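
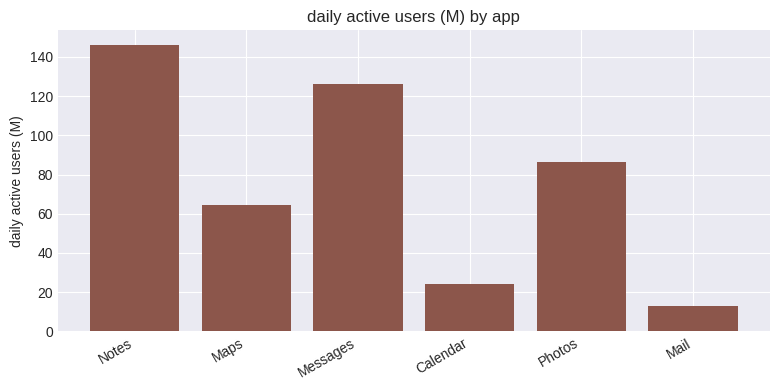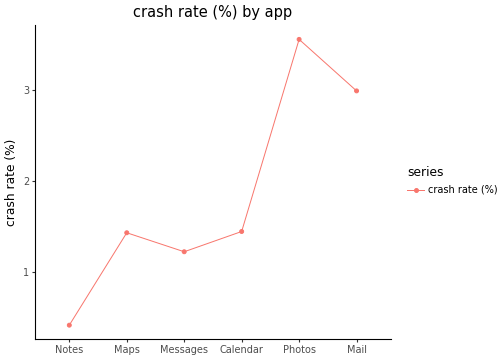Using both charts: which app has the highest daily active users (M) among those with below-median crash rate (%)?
Notes

Chart 2 median crash rate (%) ≈ 1.5; below-median apps: Notes, Maps, Messages. Among those, Notes has the highest daily active users (M) (≈ 140).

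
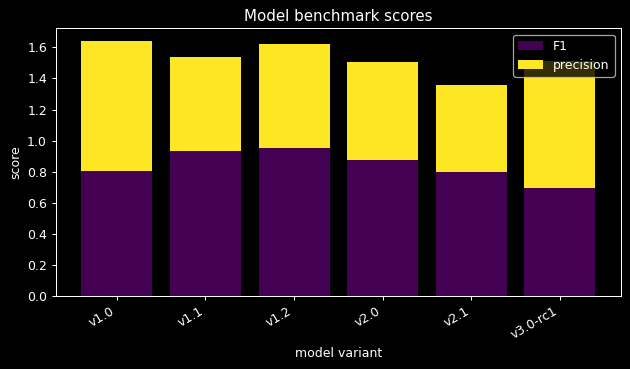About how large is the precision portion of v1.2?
≈ 0.6

precision top ≈ 1.6, bottom ≈ 1.0; segment ≈ 0.6.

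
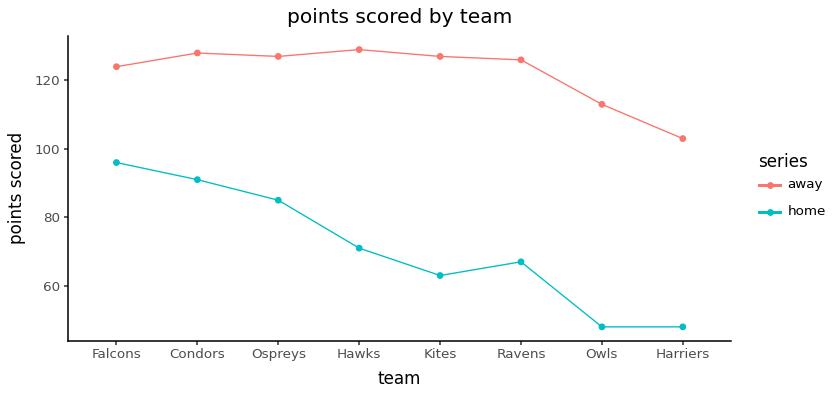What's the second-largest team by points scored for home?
Top 3 for home: Falcons ≈ 100, Condors ≈ 90, Ospreys ≈ 80.

Condors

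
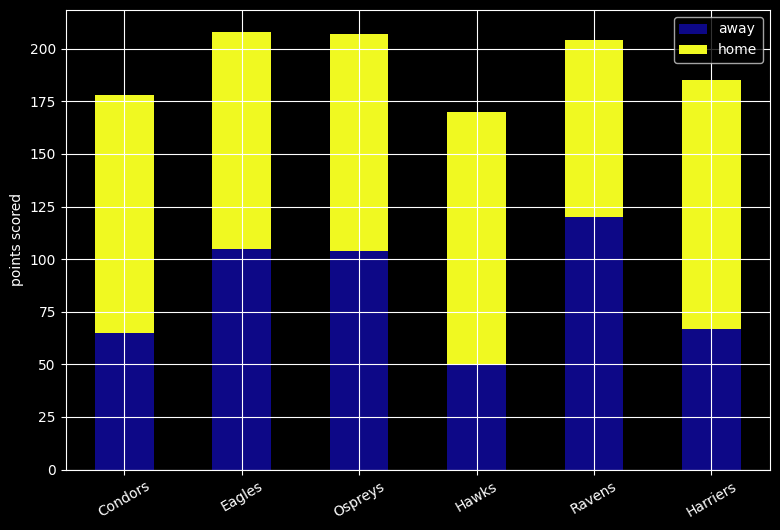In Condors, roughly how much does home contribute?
home top ≈ 180, bottom ≈ 60; segment ≈ 120.

≈ 120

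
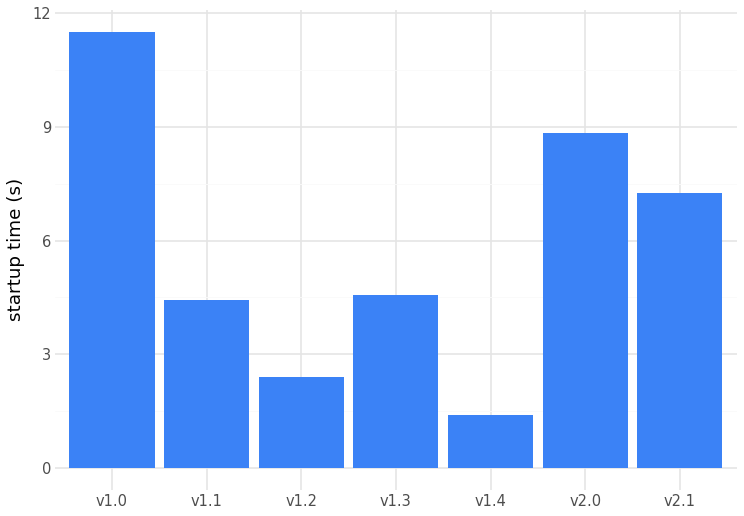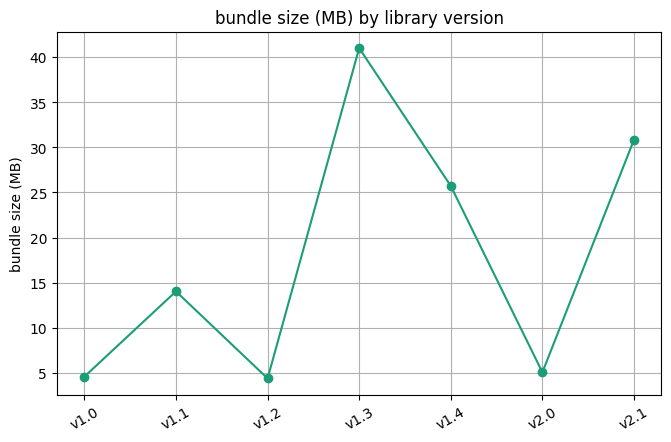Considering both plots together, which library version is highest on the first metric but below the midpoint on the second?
v1.0

Chart 2 median bundle size (MB) ≈ 15; below-median library versions: v1.0, v1.2, v2.0. Among those, v1.0 has the highest startup time (s) (≈ 12).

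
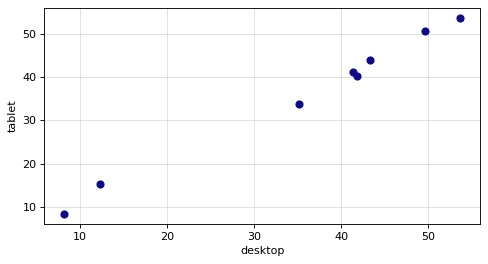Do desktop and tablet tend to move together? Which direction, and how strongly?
Points are positively correlated; strong (|r| ≈ 1.0).

positive, strong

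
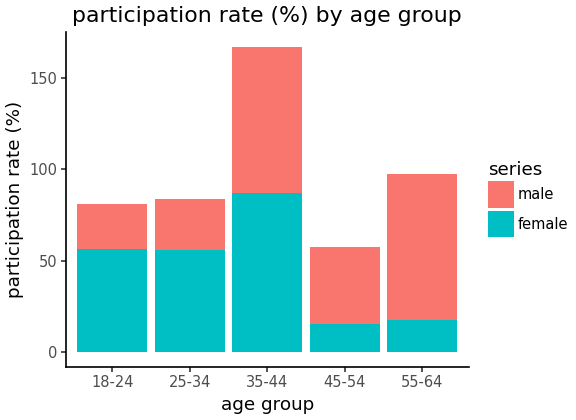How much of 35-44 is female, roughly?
≈ 80

female top ≈ 80, bottom ≈ 0; segment ≈ 80.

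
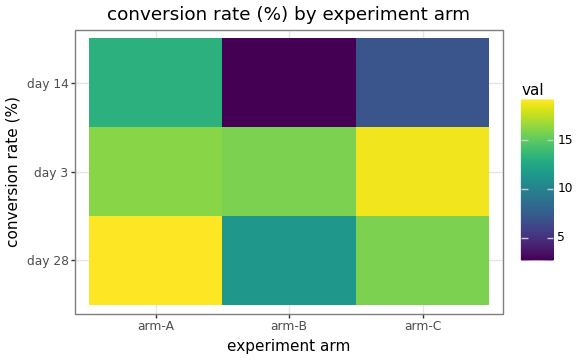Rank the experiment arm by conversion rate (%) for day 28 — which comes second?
arm-C

Top 3 for day 28: arm-A ≈ 20, arm-C ≈ 16, arm-B ≈ 12.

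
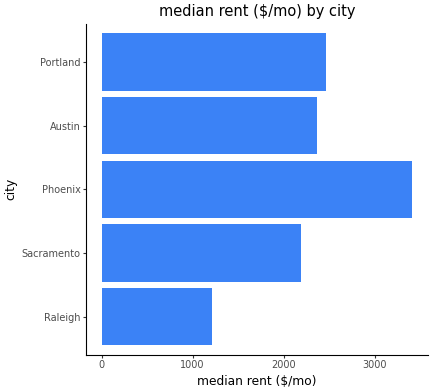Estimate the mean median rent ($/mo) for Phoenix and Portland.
≈ 3000

(3500 + 2500) / 2 ≈ 3000.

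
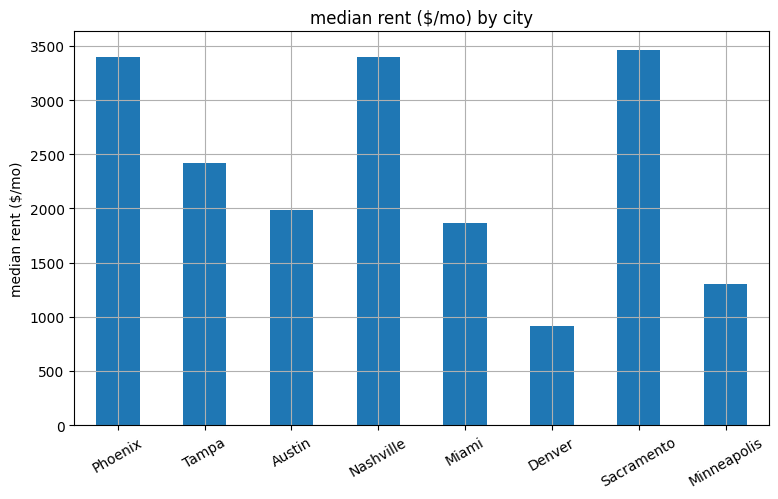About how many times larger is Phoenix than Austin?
≈ 1.75×

Phoenix ≈ 3500, Austin ≈ 2000; 3500/2000 ≈ 1.75.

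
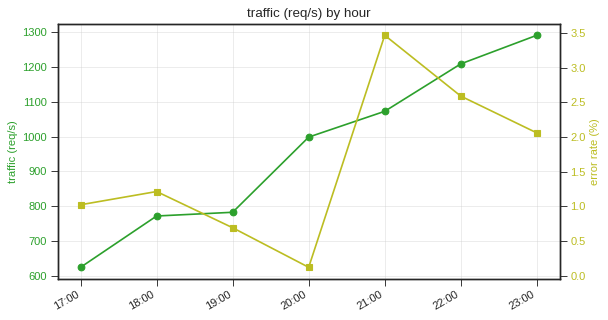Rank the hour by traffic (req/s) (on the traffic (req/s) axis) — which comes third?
21:00

Top 4 (on the traffic (req/s) axis): 23:00 ≈ 1300, 22:00 ≈ 1200, 21:00 ≈ 1100, 20:00 ≈ 1000.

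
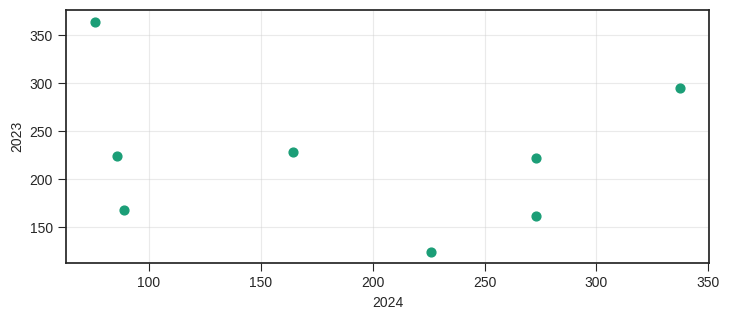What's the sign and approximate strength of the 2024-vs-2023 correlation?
Points are roughly uncorrelated; weak (|r| ≈ 0.2).

no clear correlation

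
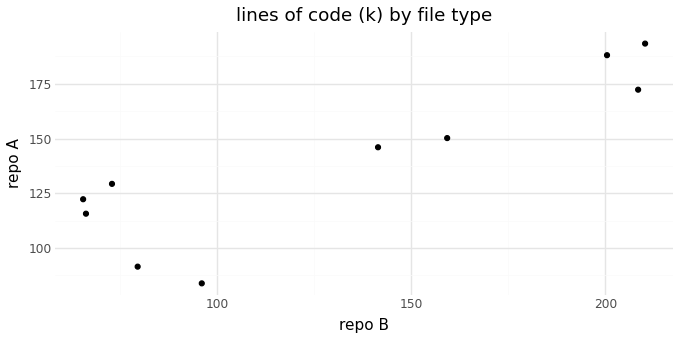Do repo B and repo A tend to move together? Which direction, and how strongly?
positive, strong

Points are positively correlated; strong (|r| ≈ 0.9).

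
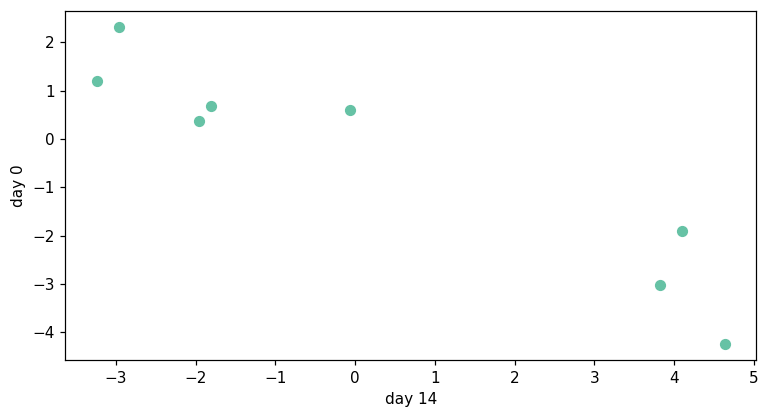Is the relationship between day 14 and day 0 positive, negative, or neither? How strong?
negative, strong

Points are negatively correlated; strong (|r| ≈ 0.9).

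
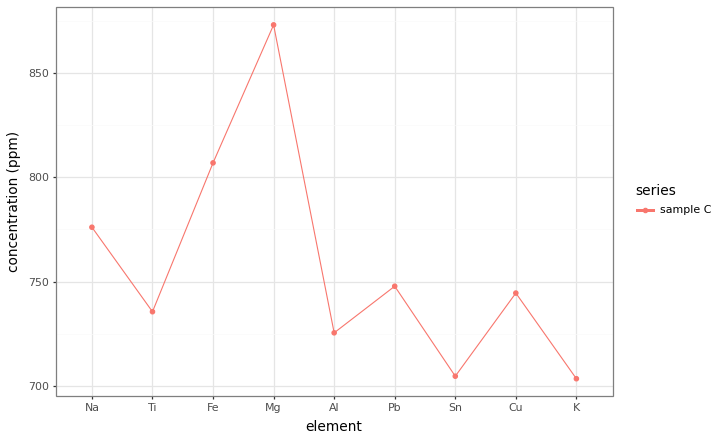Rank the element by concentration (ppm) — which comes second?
Top 3: Mg ≈ 880, Fe ≈ 800, Na ≈ 780.

Fe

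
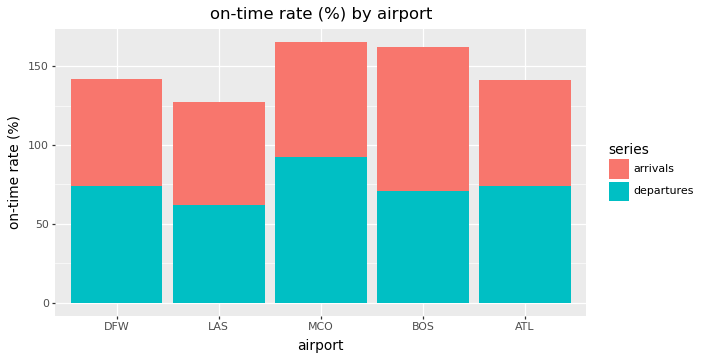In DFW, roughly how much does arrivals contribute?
arrivals top ≈ 140, bottom ≈ 80; segment ≈ 60.

≈ 60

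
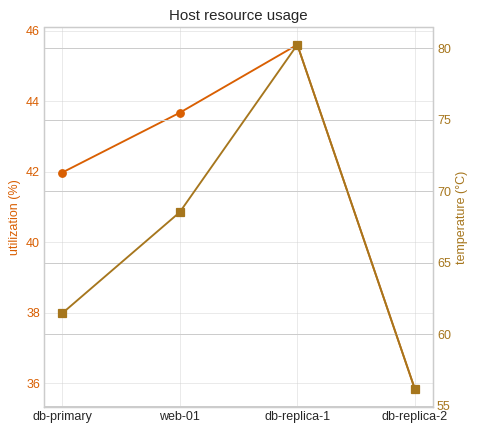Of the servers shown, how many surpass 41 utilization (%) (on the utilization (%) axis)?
Above 41: db-primary, web-01, db-replica-1.

3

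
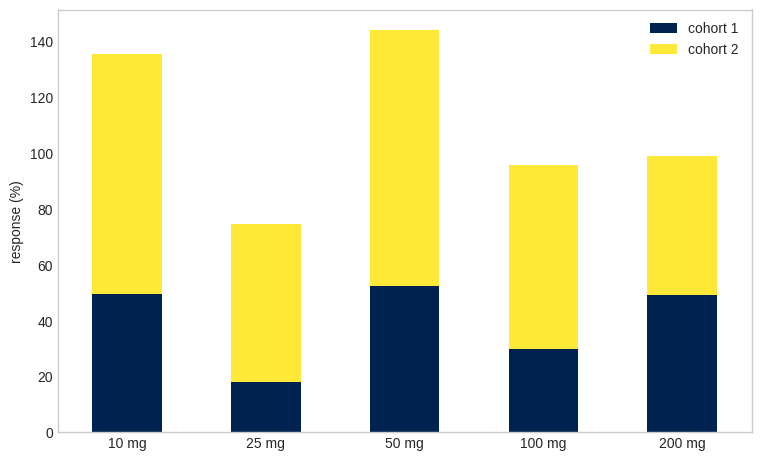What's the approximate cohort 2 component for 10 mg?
cohort 2 top ≈ 140, bottom ≈ 40; segment ≈ 100.

≈ 100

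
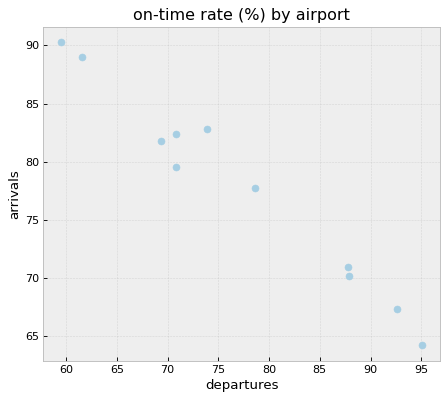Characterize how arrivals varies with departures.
negative, strong

Points are negatively correlated; strong (|r| ≈ 1.0).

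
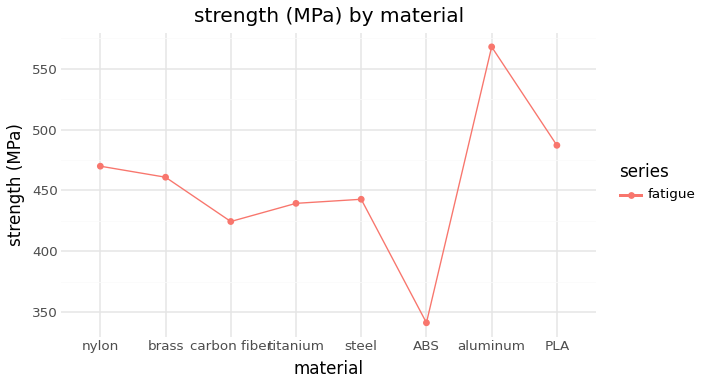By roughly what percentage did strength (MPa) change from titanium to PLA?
titanium ≈ 440, PLA ≈ 480; (480 − 440) / 440 ≈ +9.1%.

≈ +9.1%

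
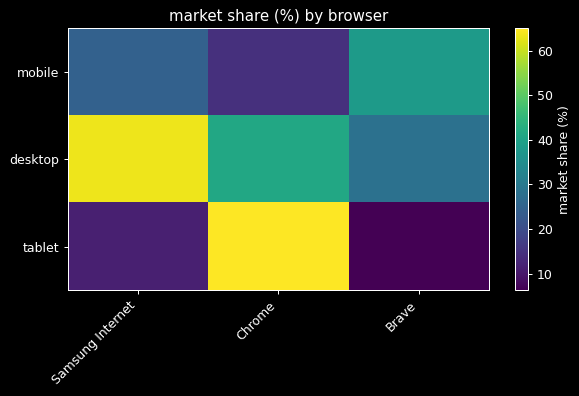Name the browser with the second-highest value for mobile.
Top 3 for mobile: Brave ≈ 40, Samsung Internet ≈ 25, Chrome ≈ 15.

Samsung Internet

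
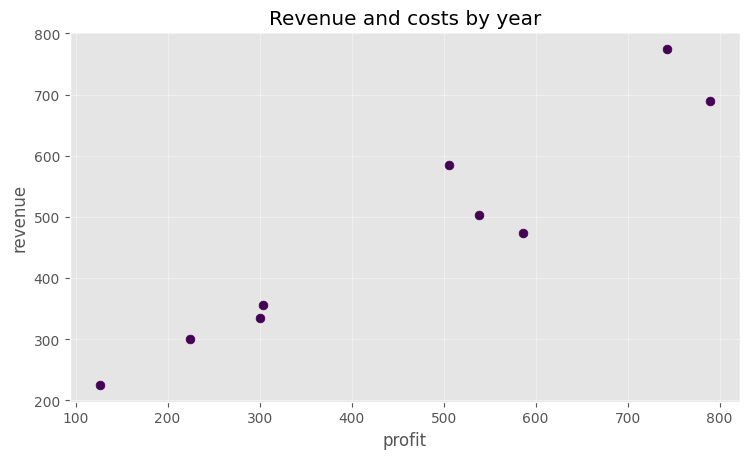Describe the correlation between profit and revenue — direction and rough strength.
Points are positively correlated; strong (|r| ≈ 1.0).

positive, strong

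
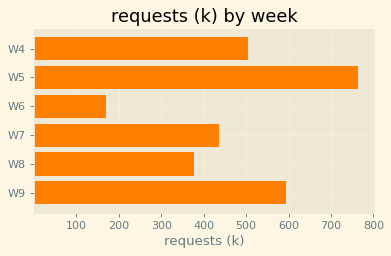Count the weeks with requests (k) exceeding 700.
Above 700: W5.

1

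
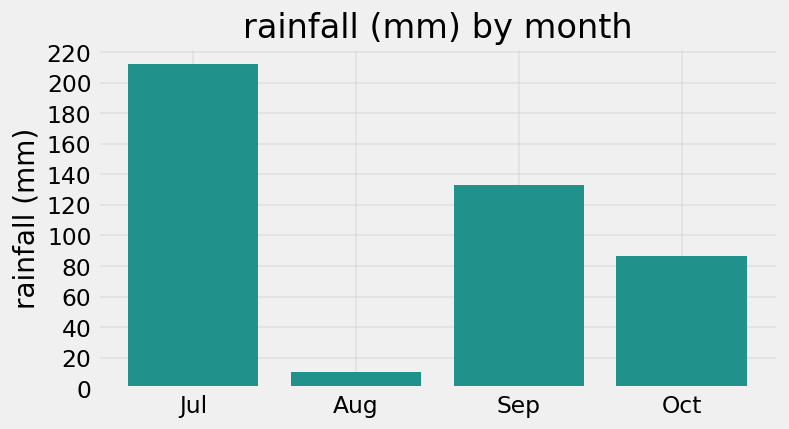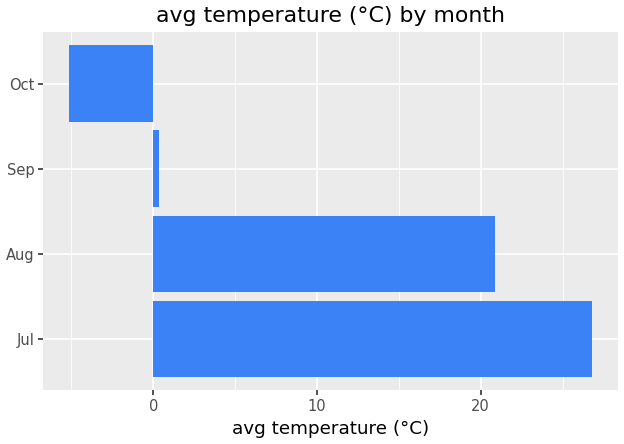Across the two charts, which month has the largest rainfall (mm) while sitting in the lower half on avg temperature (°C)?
Chart 2 median avg temperature (°C) ≈ 10; below-median months: Sep, Oct. Among those, Sep has the highest rainfall (mm) (≈ 140).

Sep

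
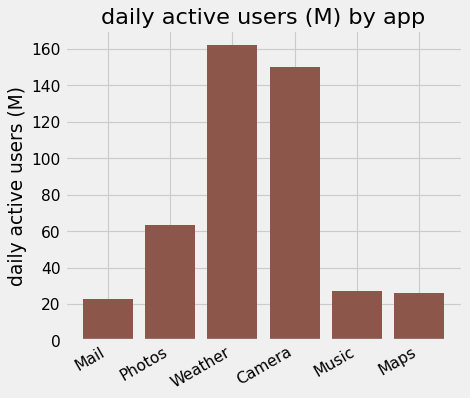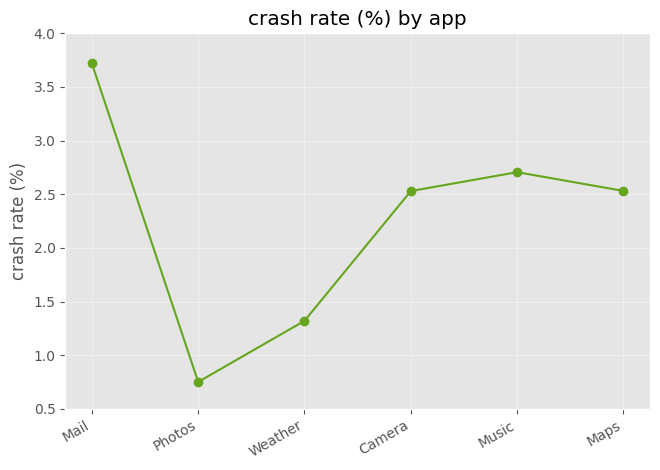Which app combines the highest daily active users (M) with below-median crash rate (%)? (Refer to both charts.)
Chart 2 median crash rate (%) ≈ 2.5; below-median apps: Photos, Weather, Camera. Among those, Weather has the highest daily active users (M) (≈ 160).

Weather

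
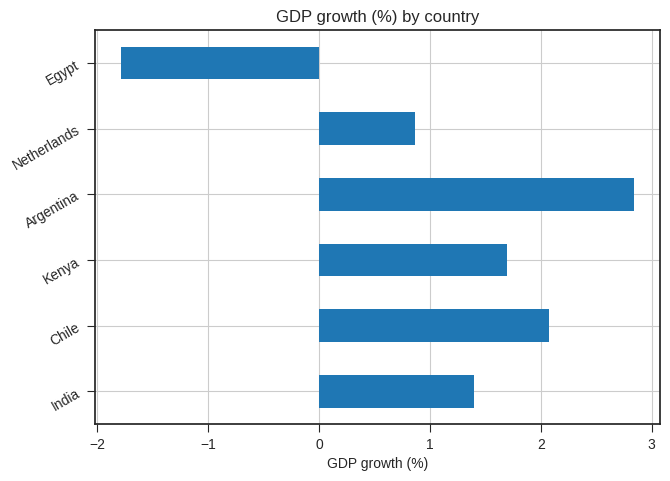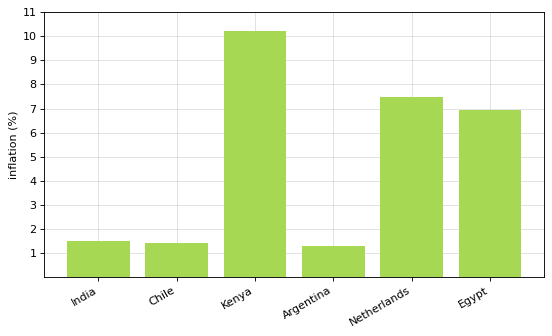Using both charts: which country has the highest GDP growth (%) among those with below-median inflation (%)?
Argentina

Chart 2 median inflation (%) ≈ 4; below-median countries: India, Chile, Argentina. Among those, Argentina has the highest GDP growth (%) (≈ 3).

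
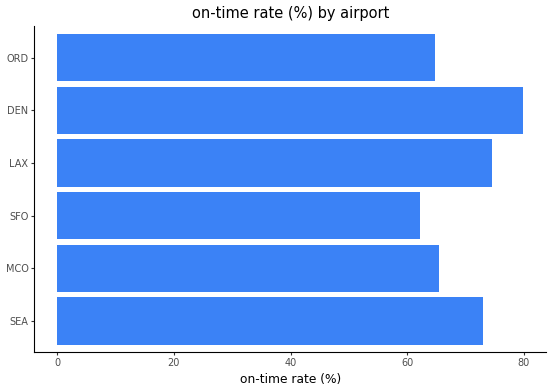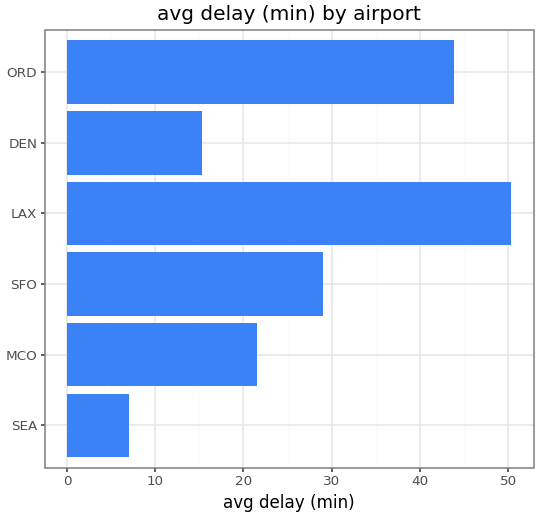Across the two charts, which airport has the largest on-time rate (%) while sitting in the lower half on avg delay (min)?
DEN

Chart 2 median avg delay (min) ≈ 25; below-median airports: SEA, MCO, DEN. Among those, DEN has the highest on-time rate (%) (≈ 80).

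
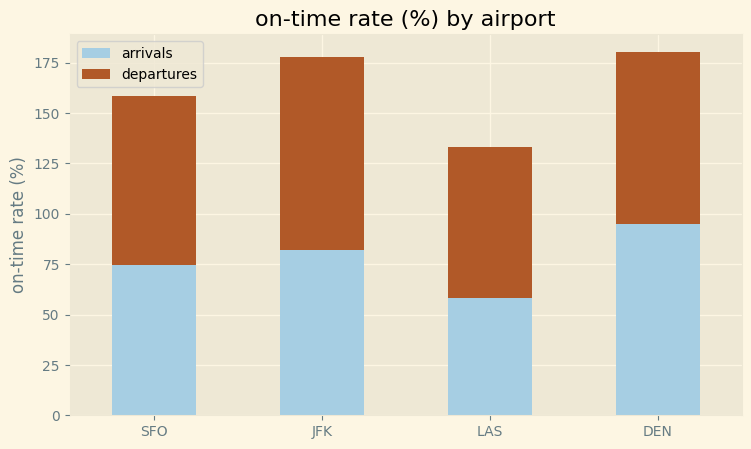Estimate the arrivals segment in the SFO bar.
arrivals top ≈ 80, bottom ≈ 0; segment ≈ 80.

≈ 80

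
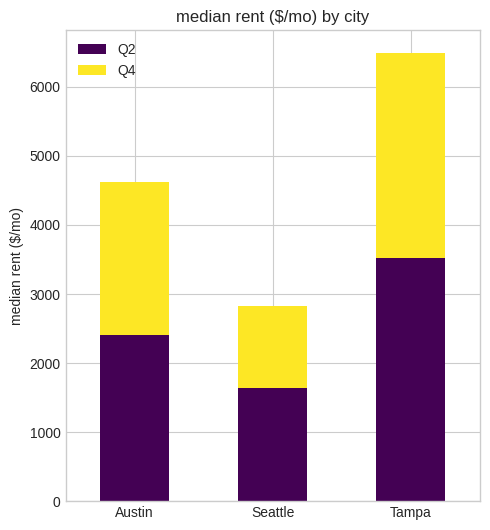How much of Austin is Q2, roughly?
≈ 2000

Q2 top ≈ 2000, bottom ≈ 0; segment ≈ 2000.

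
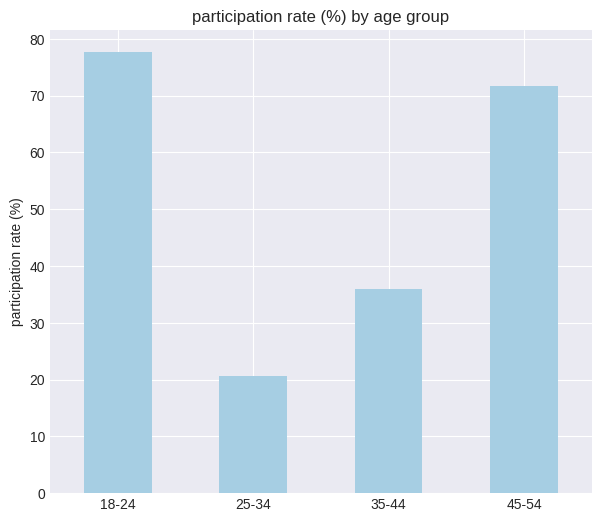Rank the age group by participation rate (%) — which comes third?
35-44

Top 4: 18-24 ≈ 80, 45-54 ≈ 70, 35-44 ≈ 40, 25-34 ≈ 20.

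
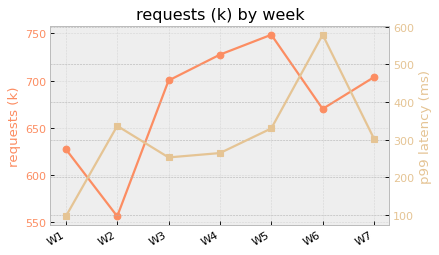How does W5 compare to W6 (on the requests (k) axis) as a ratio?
W5 ≈ 740, W6 ≈ 680; 740/680 ≈ 1.09.

≈ 1.09×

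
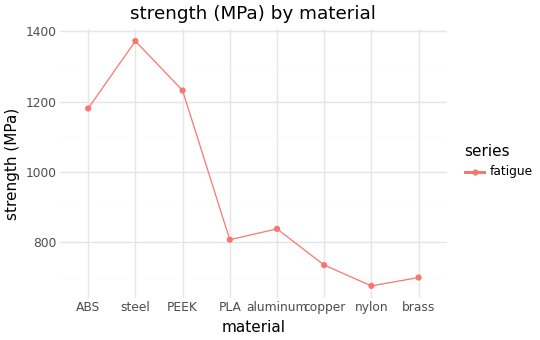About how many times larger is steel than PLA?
steel ≈ 1400, PLA ≈ 800; 1400/800 ≈ 1.75.

≈ 1.75×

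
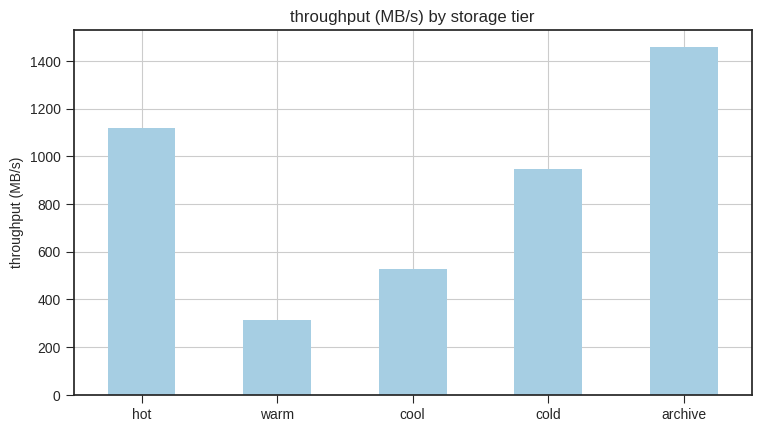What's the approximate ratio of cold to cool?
≈ 1.67×

cold ≈ 1000, cool ≈ 600; 1000/600 ≈ 1.67.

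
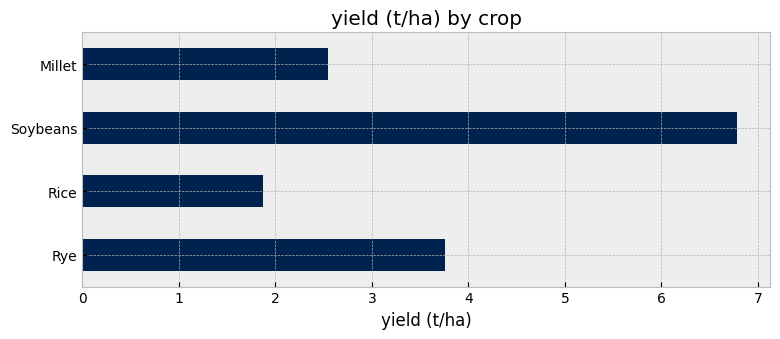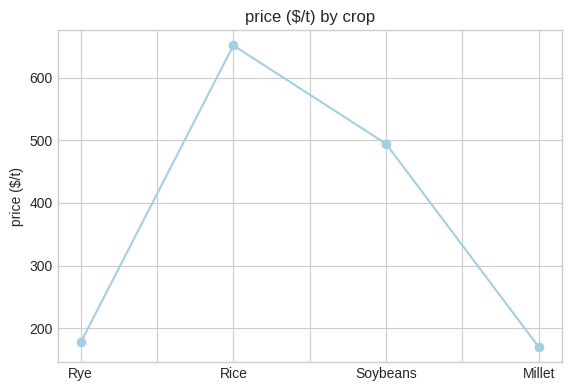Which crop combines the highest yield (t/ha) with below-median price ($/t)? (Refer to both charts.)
Chart 2 median price ($/t) ≈ 300; below-median crops: Rye, Millet. Among those, Rye has the highest yield (t/ha) (≈ 4).

Rye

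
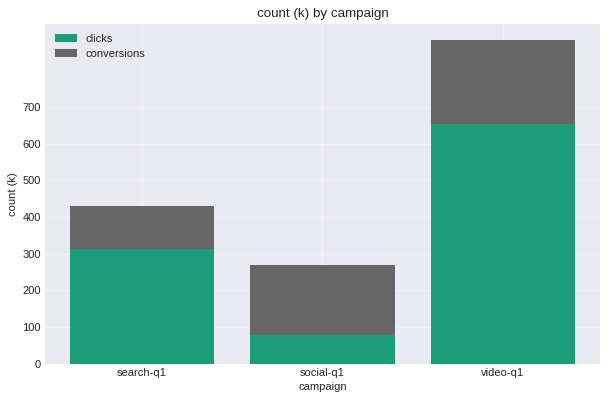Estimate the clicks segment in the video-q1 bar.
clicks top ≈ 700, bottom ≈ 0; segment ≈ 700.

≈ 700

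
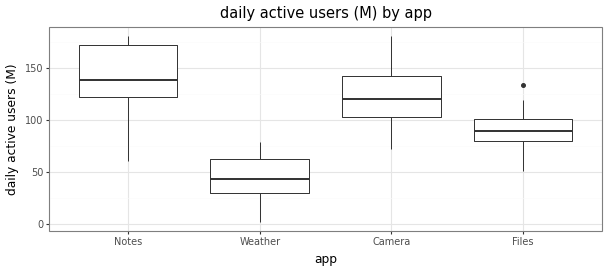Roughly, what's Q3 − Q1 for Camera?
≈ 40

Q3 ≈ 140, Q1 ≈ 100; IQR ≈ 40.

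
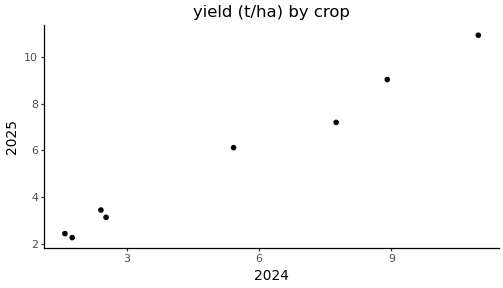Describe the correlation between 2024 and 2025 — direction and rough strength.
positive, strong

Points are positively correlated; strong (|r| ≈ 1.0).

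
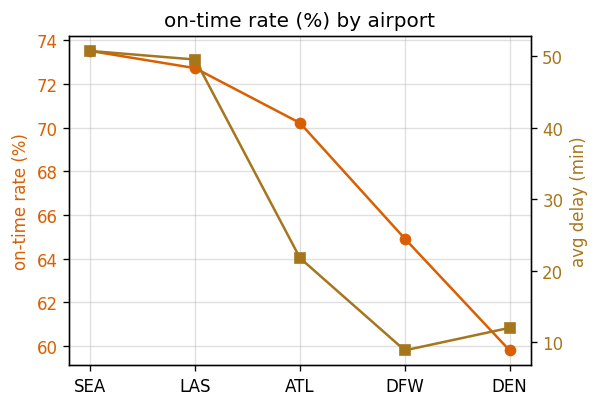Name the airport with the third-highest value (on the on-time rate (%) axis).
Top 4 (on the on-time rate (%) axis): SEA ≈ 74, LAS ≈ 72, ATL ≈ 70, DFW ≈ 64.

ATL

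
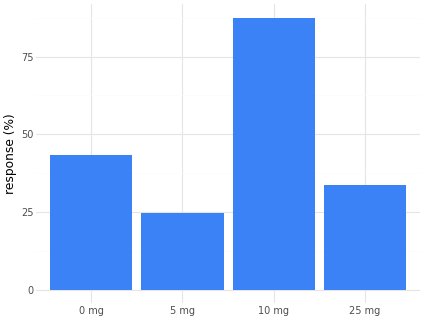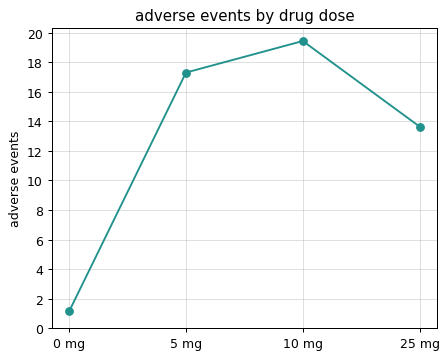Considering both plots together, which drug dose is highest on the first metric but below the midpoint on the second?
Chart 2 median adverse events ≈ 16; below-median drug doses: 0 mg, 25 mg. Among those, 0 mg has the highest response (%) (≈ 40).

0 mg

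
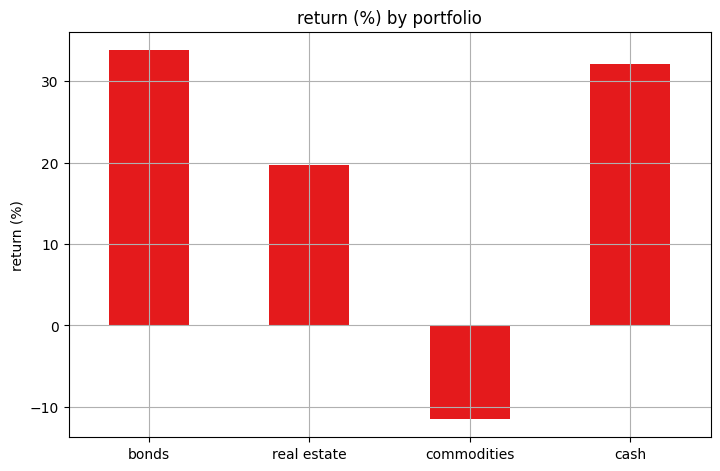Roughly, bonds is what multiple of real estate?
≈ 1.75×

bonds ≈ 35, real estate ≈ 20; 35/20 ≈ 1.75.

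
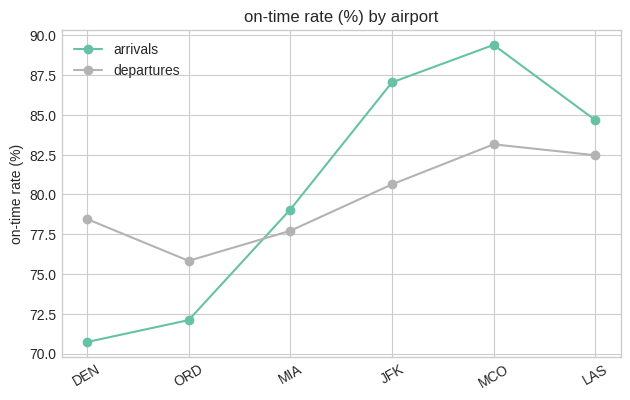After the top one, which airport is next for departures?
LAS

Top 3 for departures: MCO ≈ 84, LAS ≈ 82, JFK ≈ 80.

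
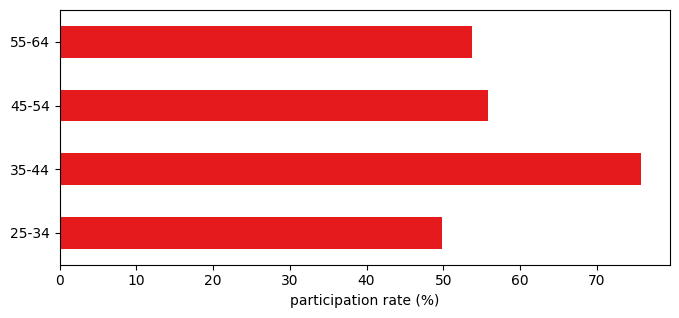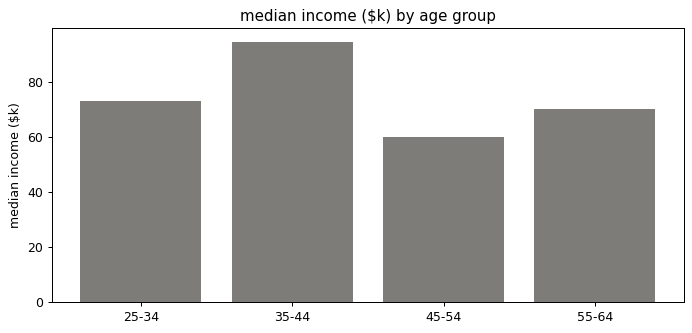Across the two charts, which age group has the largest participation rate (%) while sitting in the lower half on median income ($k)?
45-54

Chart 2 median median income ($k) ≈ 70; below-median age groups: 45-54, 55-64. Among those, 45-54 has the highest participation rate (%) (≈ 60).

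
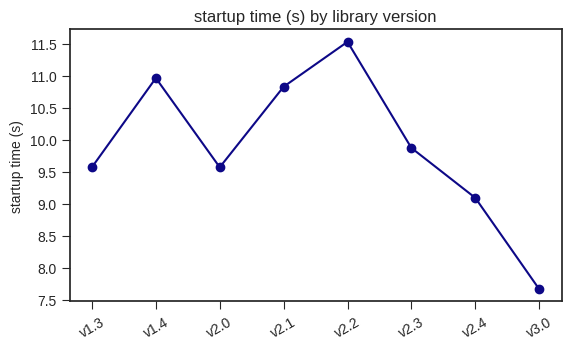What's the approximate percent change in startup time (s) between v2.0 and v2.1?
v2.0 ≈ 9.5, v2.1 ≈ 11.0; (11.0 − 9.5) / 9.5 ≈ +15.8%.

≈ +15.8%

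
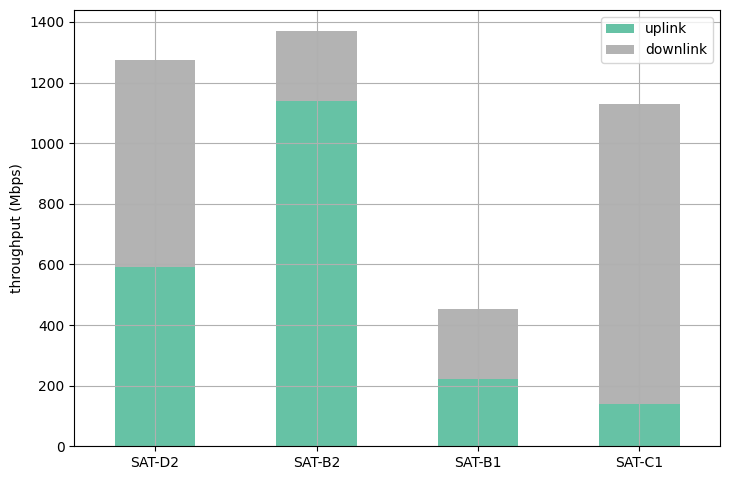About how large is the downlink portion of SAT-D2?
≈ 600

downlink top ≈ 1200, bottom ≈ 600; segment ≈ 600.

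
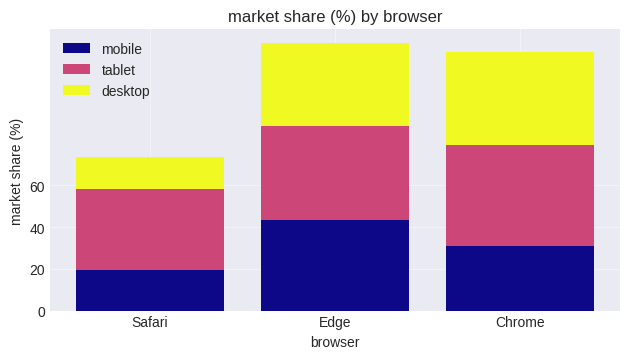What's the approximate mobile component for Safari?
mobile top ≈ 20, bottom ≈ 0; segment ≈ 20.

≈ 20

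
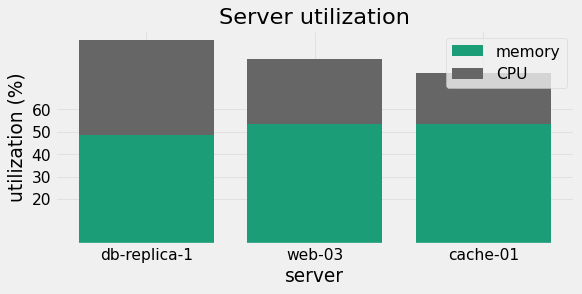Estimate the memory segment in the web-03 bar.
≈ 50

memory top ≈ 50, bottom ≈ 0; segment ≈ 50.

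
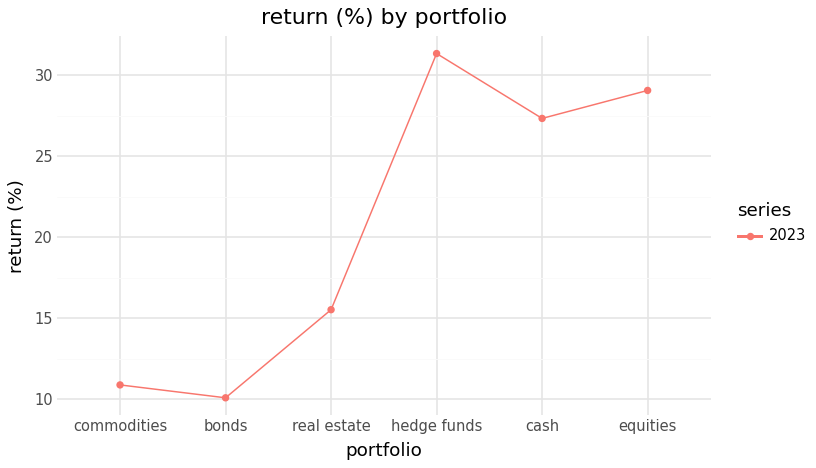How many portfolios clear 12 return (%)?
4

Above 12: real estate, hedge funds, cash, equities.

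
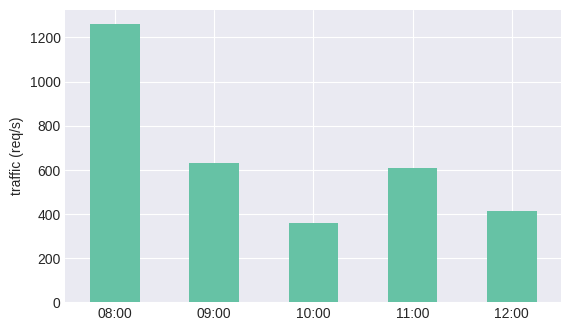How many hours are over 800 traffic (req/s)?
1

Above 800: 08:00.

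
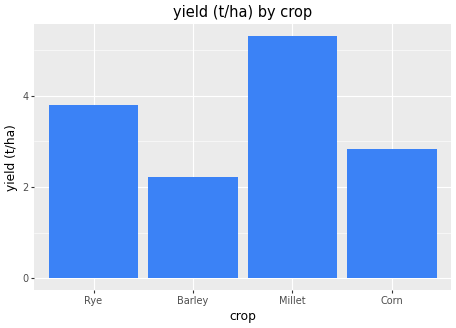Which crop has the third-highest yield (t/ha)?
Corn

Top 4: Millet ≈ 5.5, Rye ≈ 4.0, Corn ≈ 3.0, Barley ≈ 2.0.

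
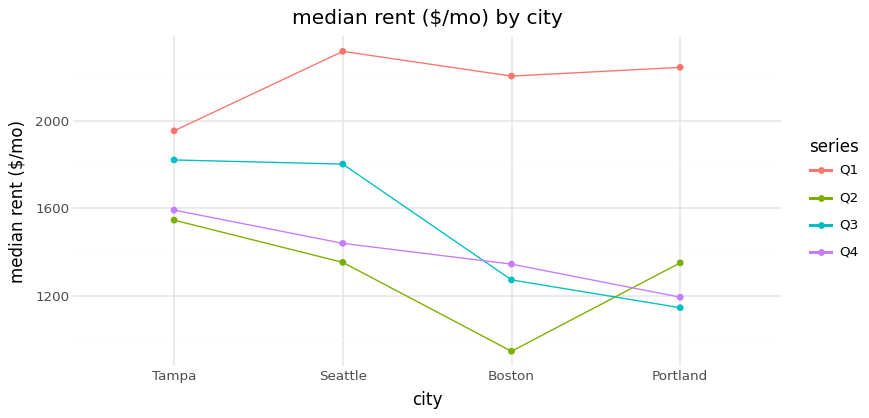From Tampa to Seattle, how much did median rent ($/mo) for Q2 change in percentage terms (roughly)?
≈ -12.5%

Tampa ≈ 1600, Seattle ≈ 1400; (1400 − 1600) / 1600 ≈ -12.5%.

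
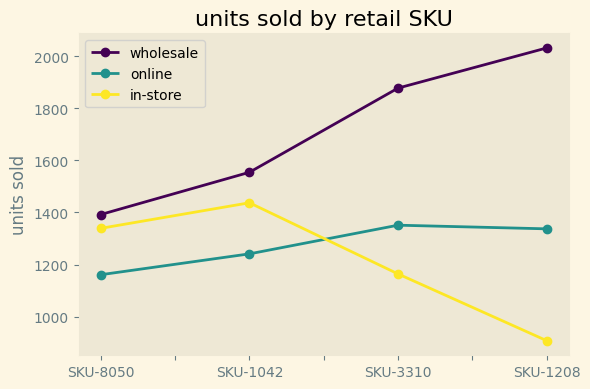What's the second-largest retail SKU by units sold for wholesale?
SKU-3310

Top 3 for wholesale: SKU-1208 ≈ 2000, SKU-3310 ≈ 1900, SKU-1042 ≈ 1600.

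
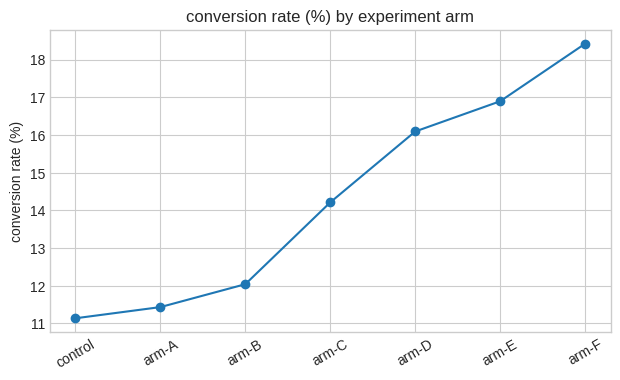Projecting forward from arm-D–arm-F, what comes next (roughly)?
≈ 19

Last three: 16, 17, 18 → slope ≈ 1/step → next ≈ 19.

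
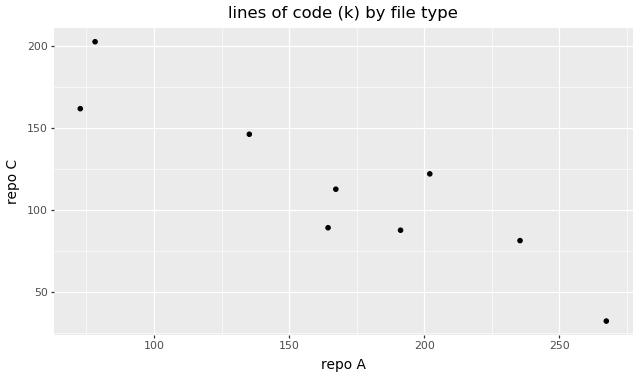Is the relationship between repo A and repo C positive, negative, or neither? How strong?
negative, strong

Points are negatively correlated; strong (|r| ≈ 0.9).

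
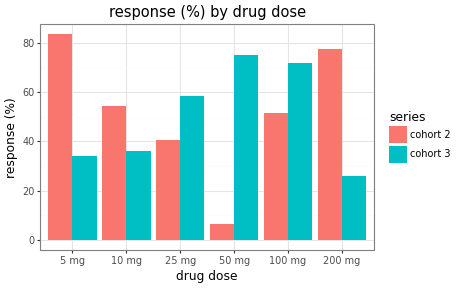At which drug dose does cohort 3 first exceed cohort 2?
10 mg: cohort 3 ≈ 40 vs cohort 2 ≈ 50 (not yet); 25 mg: cohort 3 ≈ 60 vs cohort 2 ≈ 40 (first crossover).

25 mg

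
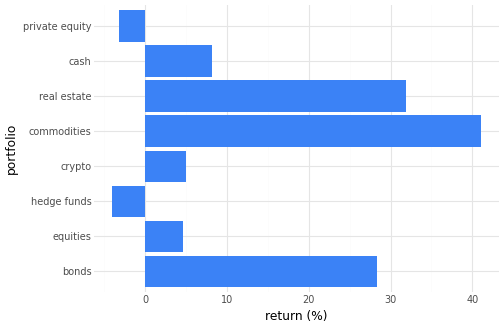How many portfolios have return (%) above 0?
6

Above 0: bonds, equities, crypto, commodities, real estate, cash.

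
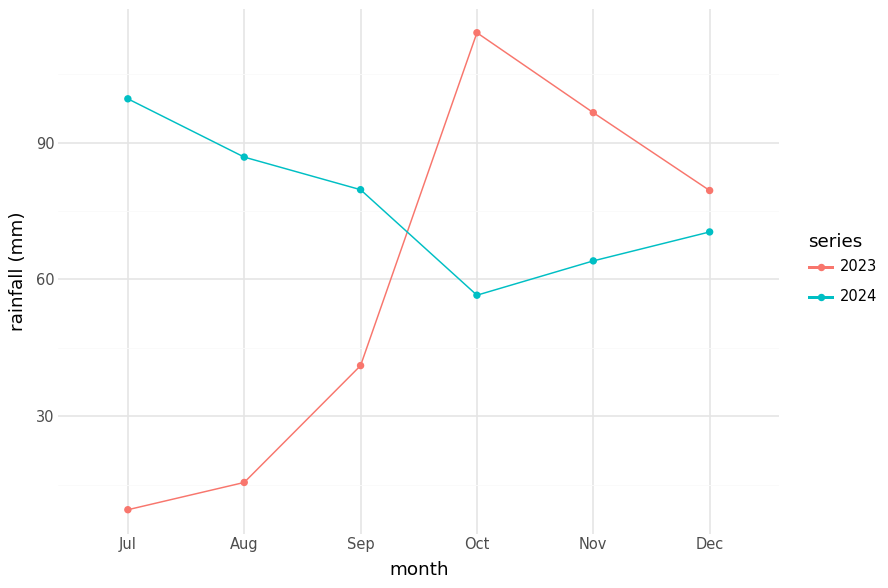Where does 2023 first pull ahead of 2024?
Oct

Sep: 2023 ≈ 40 vs 2024 ≈ 80 (not yet); Oct: 2023 ≈ 110 vs 2024 ≈ 60 (first crossover).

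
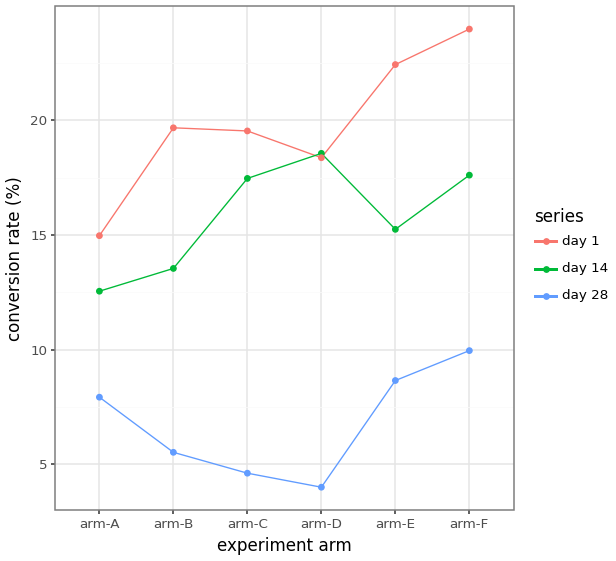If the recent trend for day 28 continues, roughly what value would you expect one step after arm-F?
Last three: 4, 8, 10 → slope ≈ 3/step → next ≈ 13.

≈ 13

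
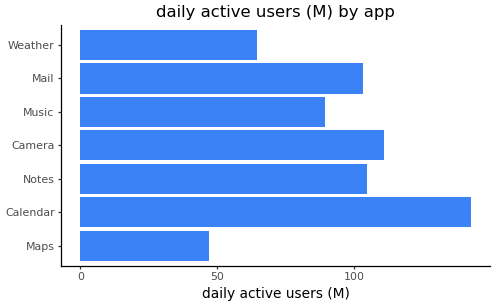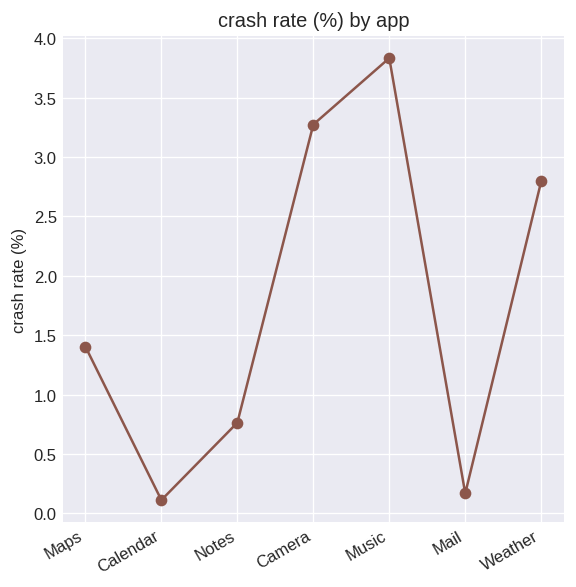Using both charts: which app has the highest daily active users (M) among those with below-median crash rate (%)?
Calendar

Chart 2 median crash rate (%) ≈ 1.5; below-median apps: Calendar, Notes, Mail. Among those, Calendar has the highest daily active users (M) (≈ 140).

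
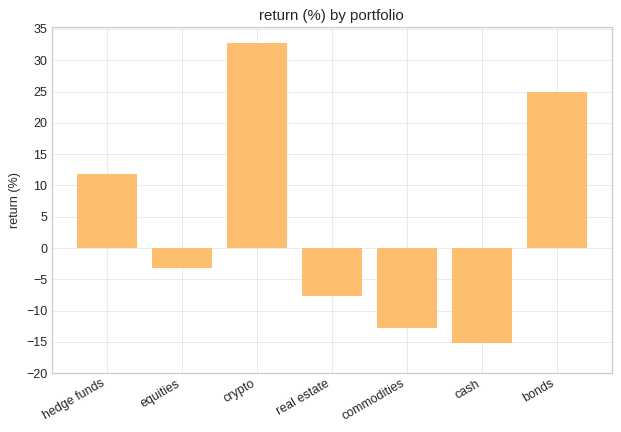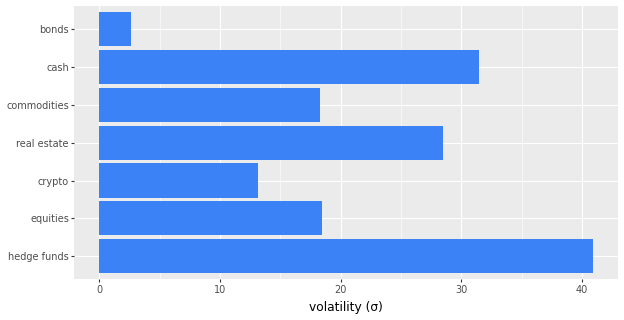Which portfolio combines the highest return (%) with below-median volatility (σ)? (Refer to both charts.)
crypto

Chart 2 median volatility (σ) ≈ 20; below-median portfolios: crypto, commodities, bonds. Among those, crypto has the highest return (%) (≈ 35).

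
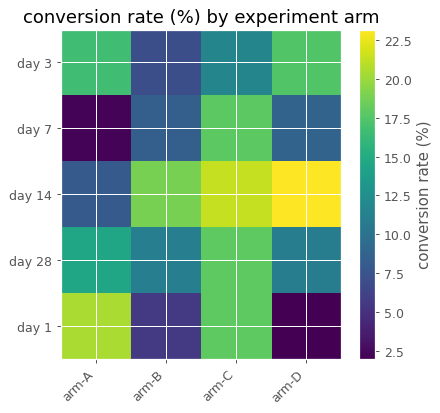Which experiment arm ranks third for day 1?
arm-B

Top 4 for day 1: arm-A ≈ 20, arm-C ≈ 18, arm-B ≈ 6, arm-D ≈ 2.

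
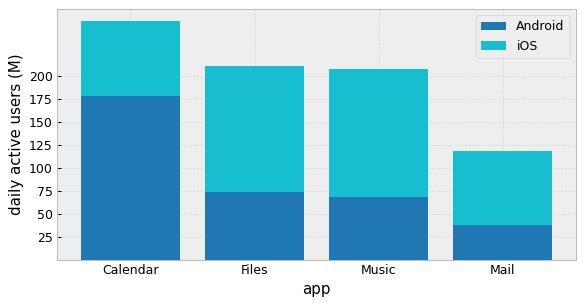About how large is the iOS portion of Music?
≈ 125

iOS top ≈ 200, bottom ≈ 75; segment ≈ 125.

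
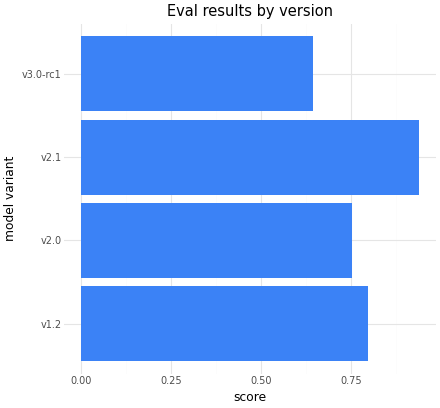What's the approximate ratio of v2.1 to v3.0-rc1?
v2.1 ≈ 0.9, v3.0-rc1 ≈ 0.6; 0.9/0.6 ≈ 1.5.

≈ 1.5×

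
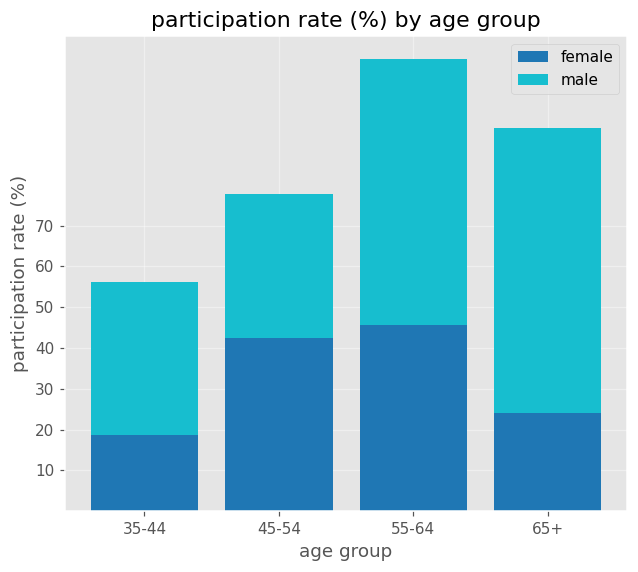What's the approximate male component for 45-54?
≈ 40

male top ≈ 80, bottom ≈ 40; segment ≈ 40.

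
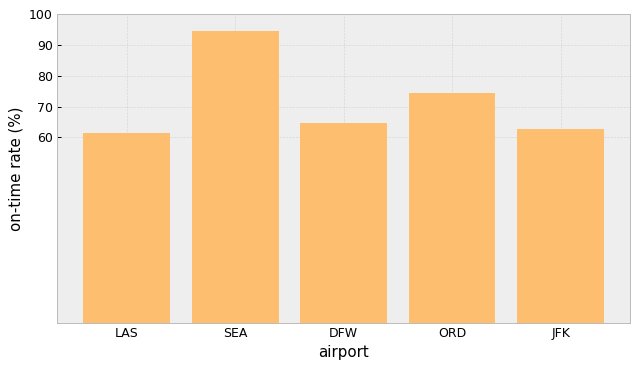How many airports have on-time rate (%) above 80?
Above 80: SEA.

1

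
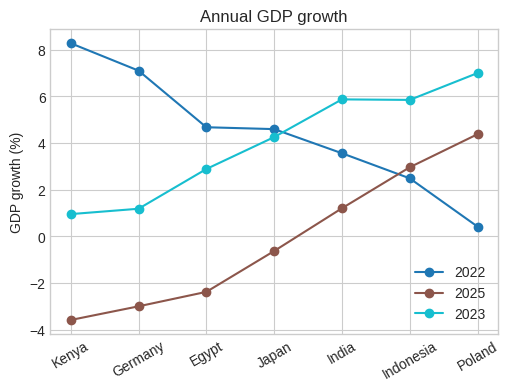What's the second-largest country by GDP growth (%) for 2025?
Indonesia

Top 3 for 2025: Poland ≈ 4, Indonesia ≈ 3, India ≈ 1.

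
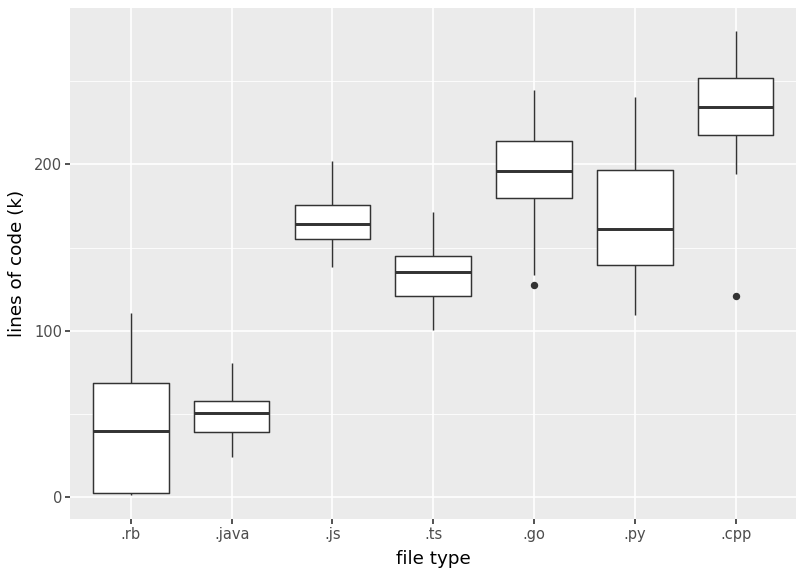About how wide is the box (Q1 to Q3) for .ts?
≈ 20

Q3 ≈ 140, Q1 ≈ 120; IQR ≈ 20.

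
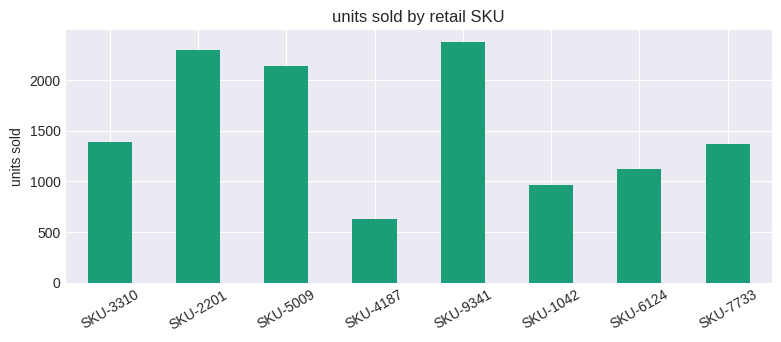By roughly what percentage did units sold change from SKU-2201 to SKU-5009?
≈ -8.3%

SKU-2201 ≈ 2400, SKU-5009 ≈ 2200; (2200 − 2400) / 2400 ≈ -8.3%.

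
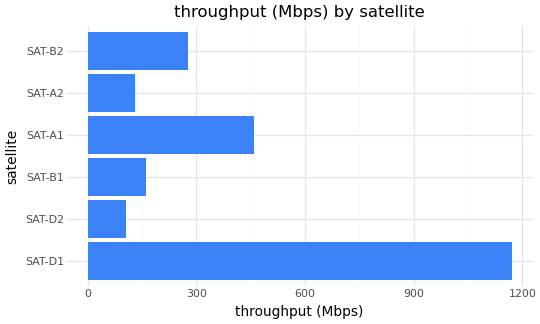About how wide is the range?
≈ 1100

Max SAT-D1 ≈ 1200, min SAT-D2 ≈ 100; range ≈ 1100.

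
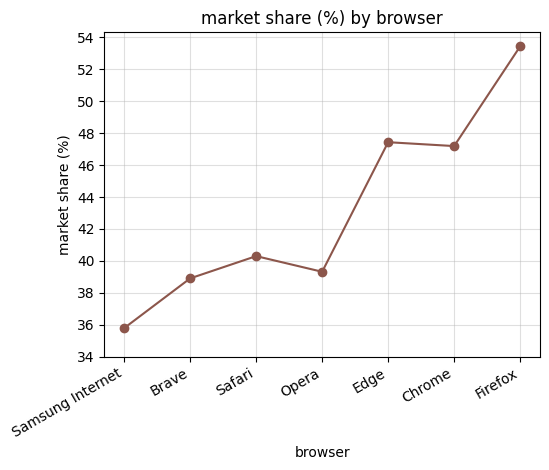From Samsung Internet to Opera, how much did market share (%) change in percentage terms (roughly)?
Samsung Internet ≈ 36, Opera ≈ 40; (40 − 36) / 36 ≈ +11.1%.

≈ +11.1%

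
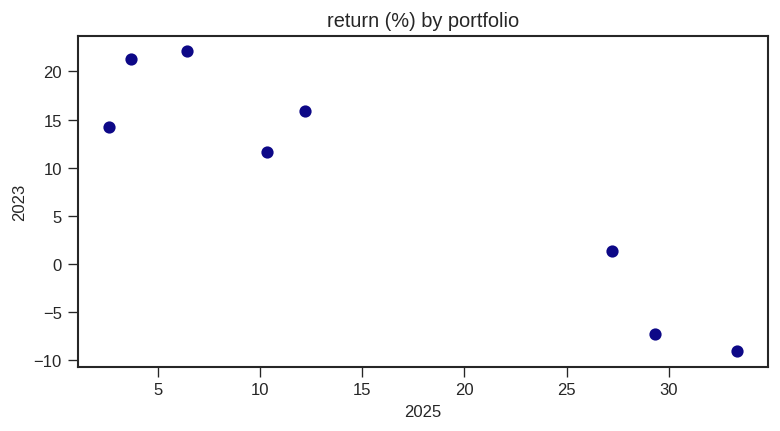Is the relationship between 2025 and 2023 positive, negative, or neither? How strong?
negative, strong

Points are negatively correlated; strong (|r| ≈ 0.9).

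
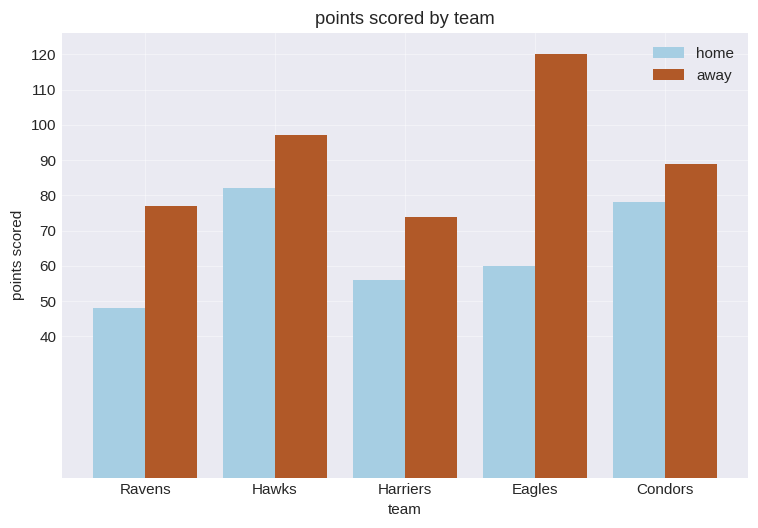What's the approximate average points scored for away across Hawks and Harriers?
≈ 85

(100 + 70) / 2 ≈ 85.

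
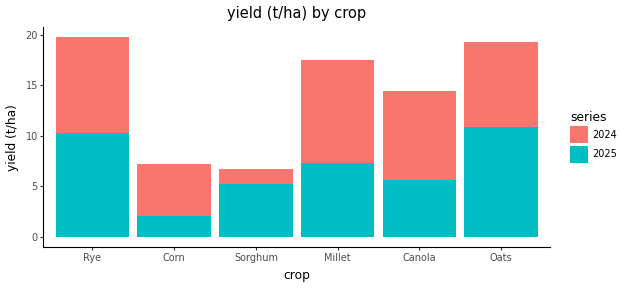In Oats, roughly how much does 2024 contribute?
2024 top ≈ 20, bottom ≈ 10; segment ≈ 10.

≈ 10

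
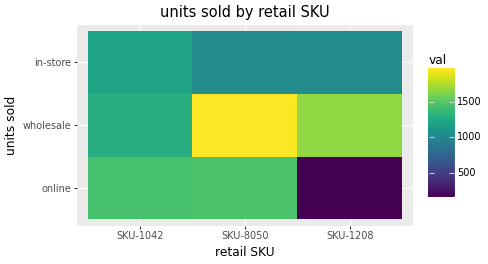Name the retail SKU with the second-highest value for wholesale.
Top 3 for wholesale: SKU-8050 ≈ 2000, SKU-1208 ≈ 1600, SKU-1042 ≈ 1400.

SKU-1208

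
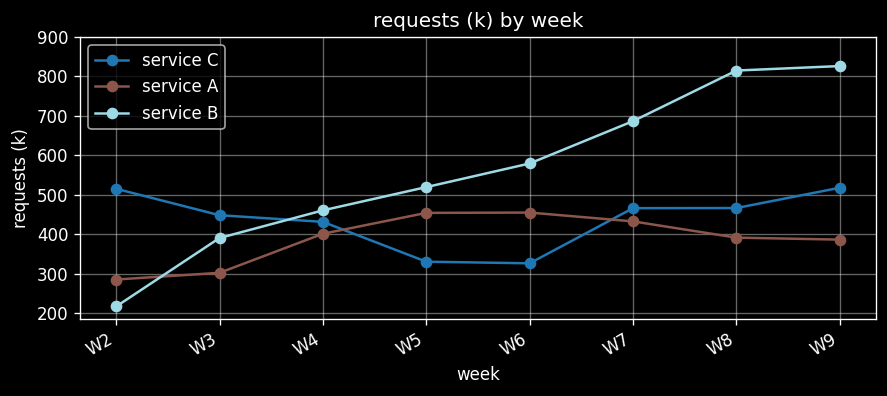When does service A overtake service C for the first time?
W5

W4: service A ≈ 400 vs service C ≈ 400 (not yet); W5: service A ≈ 500 vs service C ≈ 300 (first crossover).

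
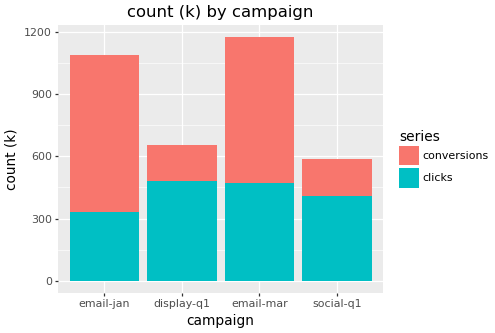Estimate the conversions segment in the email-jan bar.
conversions top ≈ 1100, bottom ≈ 300; segment ≈ 800.

≈ 800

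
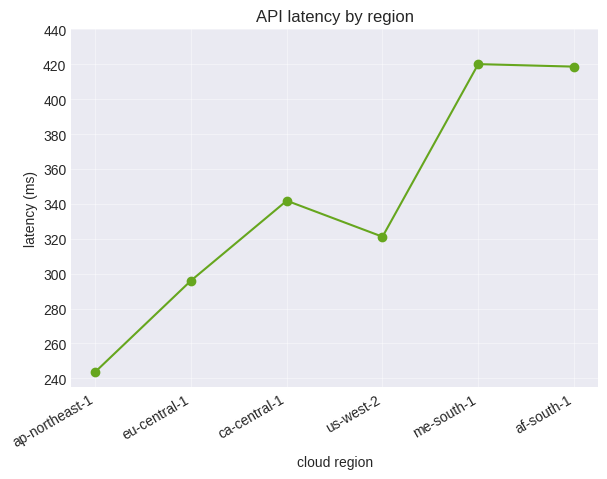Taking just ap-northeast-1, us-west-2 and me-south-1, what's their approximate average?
≈ 327

(240 + 320 + 420) / 3 ≈ 327.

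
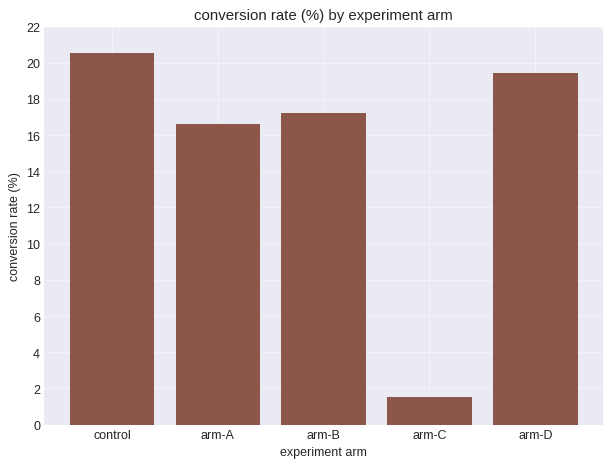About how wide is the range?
Max control ≈ 20, min arm-C ≈ 2; range ≈ 18.

≈ 18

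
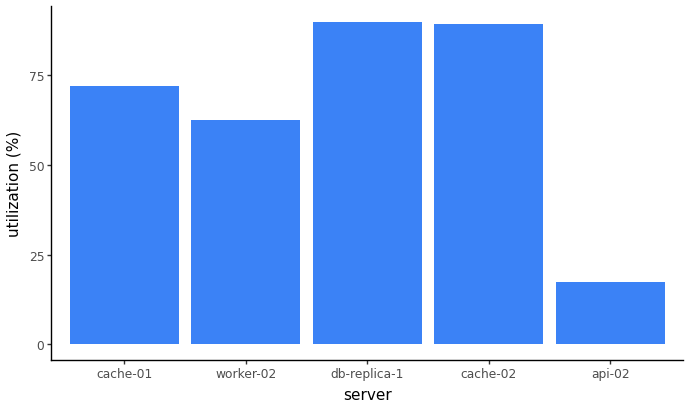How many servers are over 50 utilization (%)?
Above 50: cache-01, worker-02, db-replica-1, cache-02.

4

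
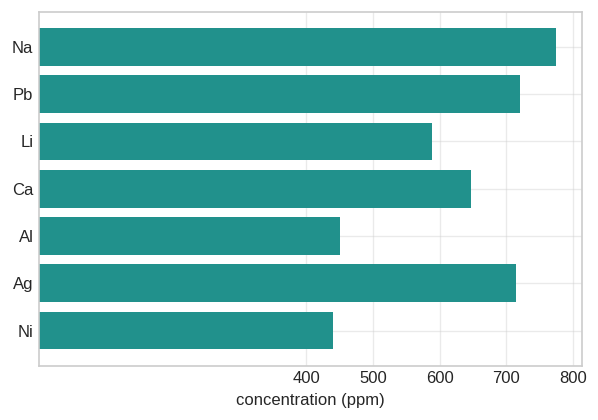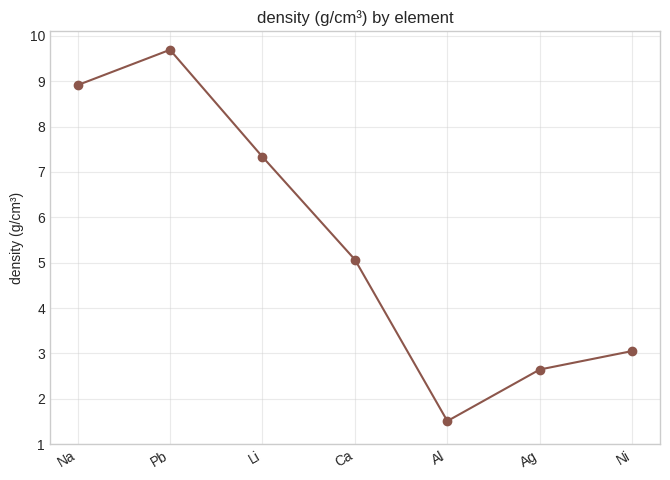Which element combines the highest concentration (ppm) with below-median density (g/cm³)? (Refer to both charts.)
Ag

Chart 2 median density (g/cm³) ≈ 5; below-median elements: Al, Ag, Ni. Among those, Ag has the highest concentration (ppm) (≈ 700).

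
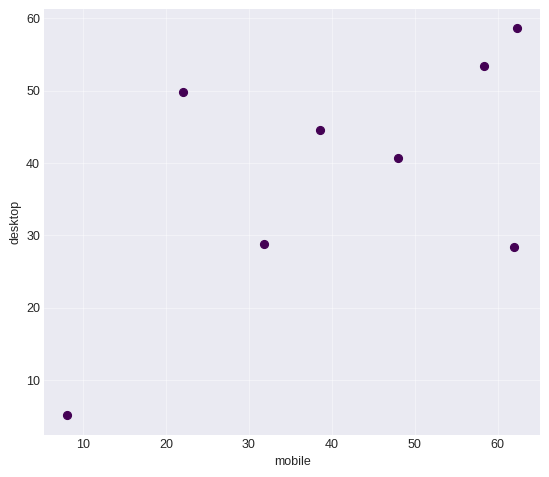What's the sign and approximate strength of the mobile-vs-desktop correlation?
positive, moderate

Points are positively correlated; moderate (|r| ≈ 0.6).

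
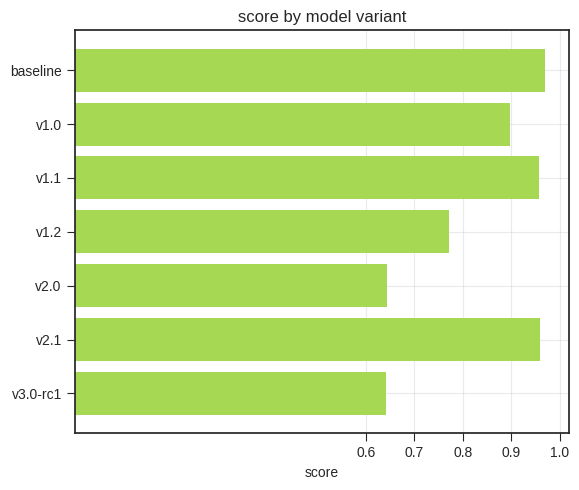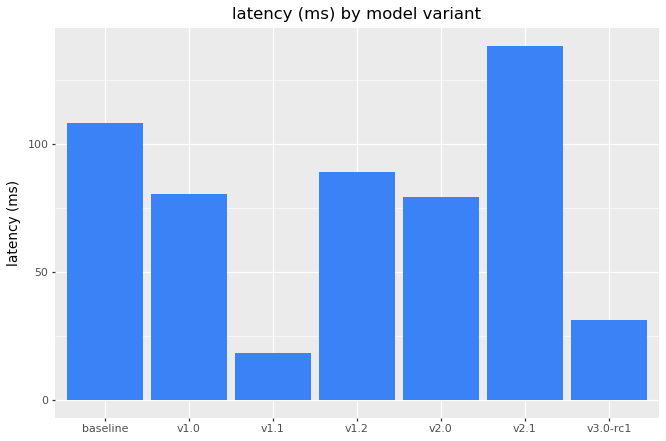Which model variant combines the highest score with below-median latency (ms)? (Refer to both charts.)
v1.1

Chart 2 median latency (ms) ≈ 80; below-median model variants: v1.1, v2.0, v3.0-rc1. Among those, v1.1 has the highest score (≈ 1).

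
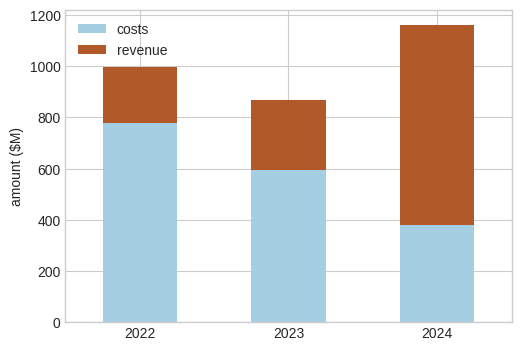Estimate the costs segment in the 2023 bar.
costs top ≈ 600, bottom ≈ 0; segment ≈ 600.

≈ 600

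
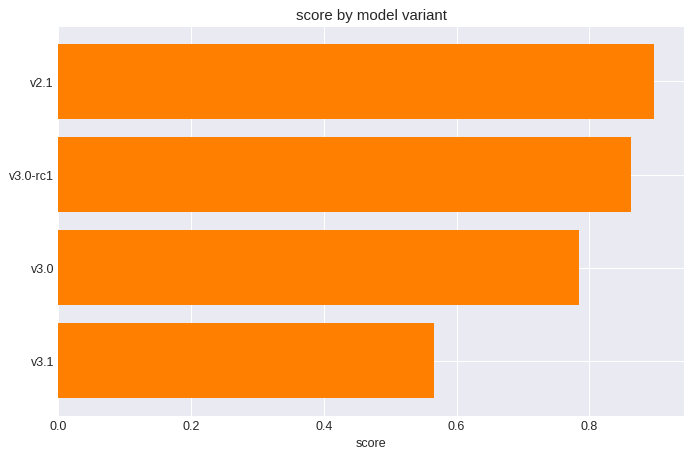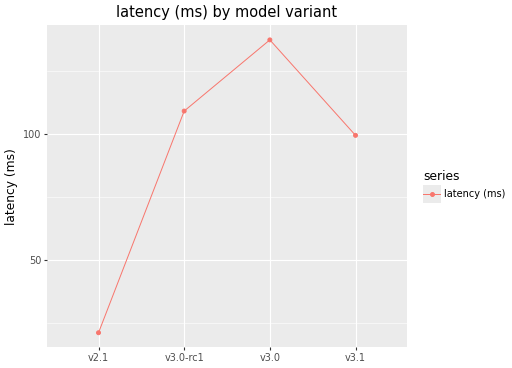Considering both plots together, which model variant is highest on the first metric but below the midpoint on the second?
v2.1

Chart 2 median latency (ms) ≈ 100; below-median model variants: v2.1, v3.1. Among those, v2.1 has the highest score (≈ 0.9).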